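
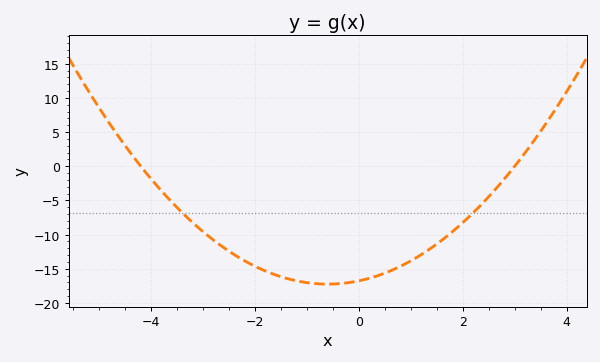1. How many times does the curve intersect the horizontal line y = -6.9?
2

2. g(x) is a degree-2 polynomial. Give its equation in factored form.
y = 1.33(x + 4.2)(x - 3)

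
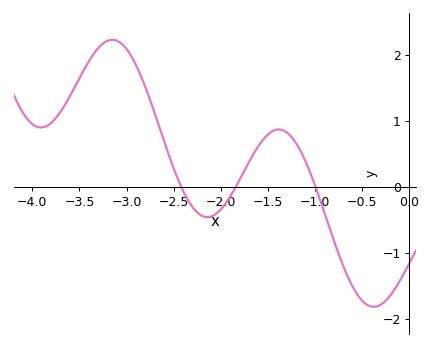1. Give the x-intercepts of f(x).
-2.42, -1.84, -0.997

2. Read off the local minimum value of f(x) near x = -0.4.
-1.82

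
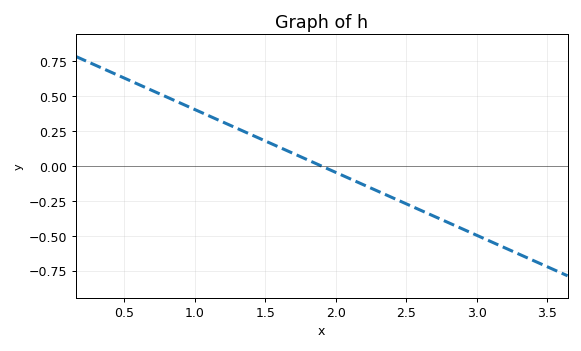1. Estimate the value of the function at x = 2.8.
-0.4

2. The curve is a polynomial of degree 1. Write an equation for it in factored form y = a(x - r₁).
y = -0.45(x - 1.9)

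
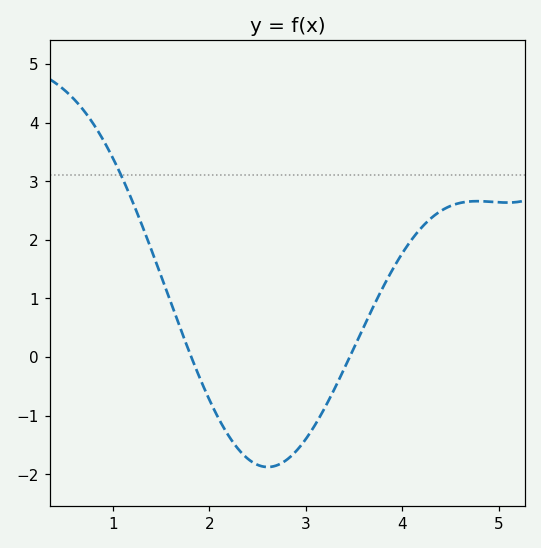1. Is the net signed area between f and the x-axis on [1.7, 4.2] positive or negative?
negative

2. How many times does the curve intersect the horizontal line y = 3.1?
1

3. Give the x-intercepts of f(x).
1.81, 3.45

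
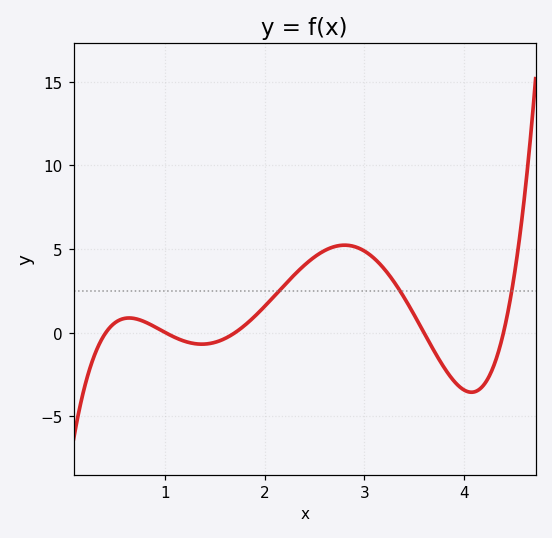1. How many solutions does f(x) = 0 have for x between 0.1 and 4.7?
5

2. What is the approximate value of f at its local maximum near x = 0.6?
1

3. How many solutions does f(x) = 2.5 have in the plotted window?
3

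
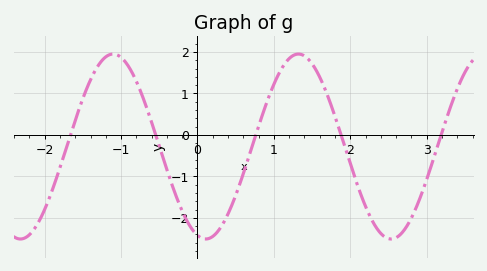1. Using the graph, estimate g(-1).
1.87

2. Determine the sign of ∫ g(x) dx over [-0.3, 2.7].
negative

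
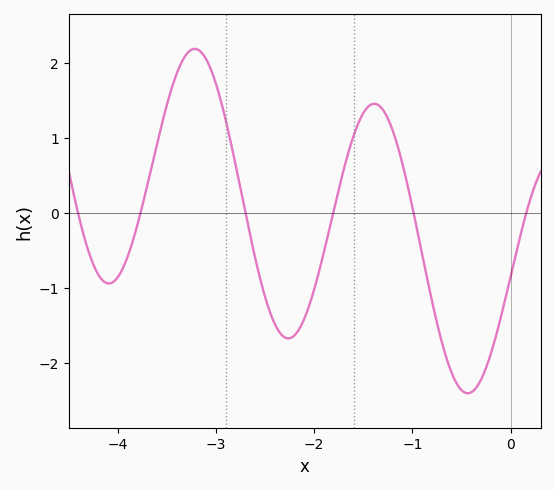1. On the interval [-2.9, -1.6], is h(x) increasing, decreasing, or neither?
neither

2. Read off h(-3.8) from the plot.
-0.163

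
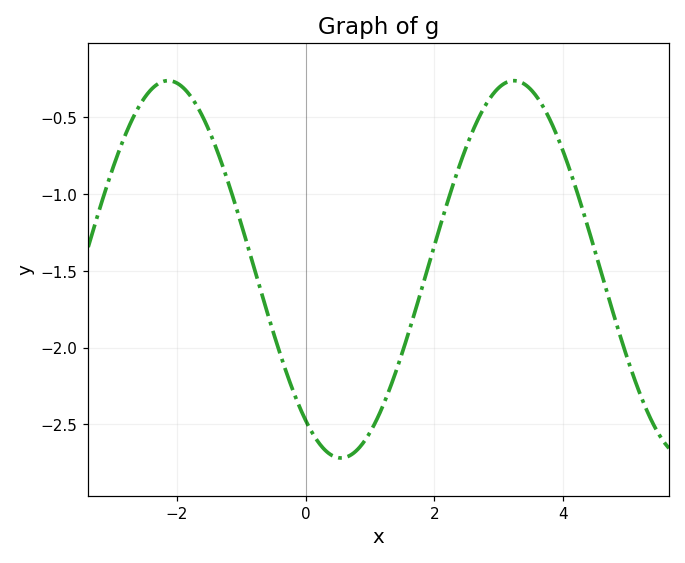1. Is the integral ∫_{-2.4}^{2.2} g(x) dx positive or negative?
negative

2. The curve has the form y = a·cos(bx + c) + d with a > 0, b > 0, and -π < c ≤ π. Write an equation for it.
y = 1.23cos(1.17x + 2.5) - 1.49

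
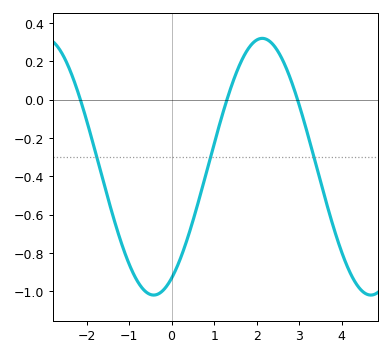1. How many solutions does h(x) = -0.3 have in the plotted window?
3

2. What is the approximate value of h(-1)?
-0.86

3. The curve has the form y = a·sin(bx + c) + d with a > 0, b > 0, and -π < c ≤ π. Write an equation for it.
y = 0.67sin(1.2x - 1.1) - 0.35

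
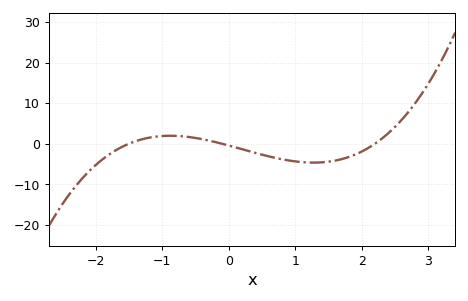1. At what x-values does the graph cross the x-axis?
-1.5, -0.1, 2.2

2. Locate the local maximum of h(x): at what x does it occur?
-0.9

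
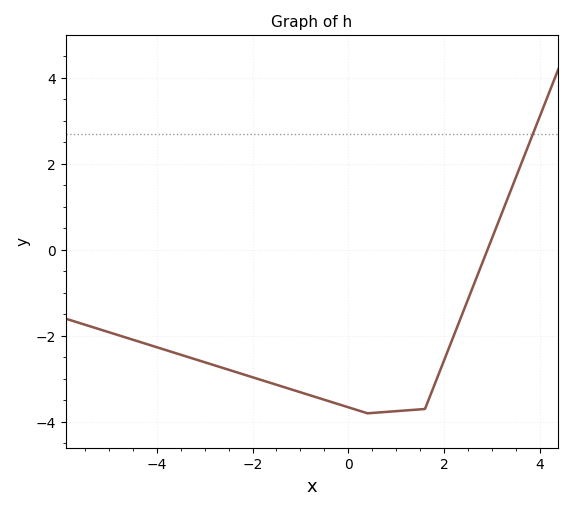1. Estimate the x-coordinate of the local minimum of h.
0.4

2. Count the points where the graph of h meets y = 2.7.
1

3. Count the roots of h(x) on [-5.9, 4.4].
1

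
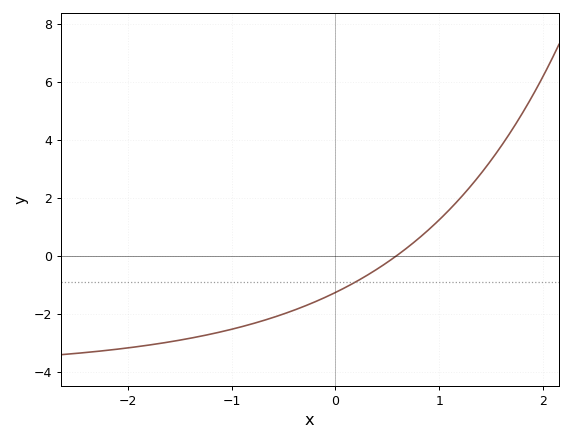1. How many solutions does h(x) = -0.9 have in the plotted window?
1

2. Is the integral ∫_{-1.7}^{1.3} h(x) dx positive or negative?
negative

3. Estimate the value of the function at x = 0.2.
-0.876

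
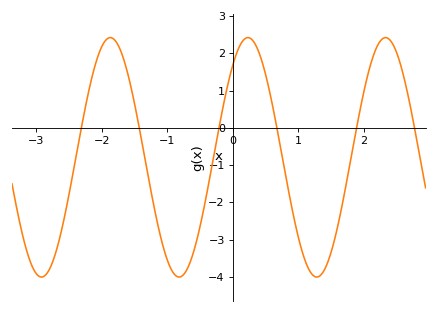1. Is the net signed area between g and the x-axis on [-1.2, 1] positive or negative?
negative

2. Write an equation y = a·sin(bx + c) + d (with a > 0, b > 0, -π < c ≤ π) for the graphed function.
y = 3.21sin(3x + 0.87) - 0.79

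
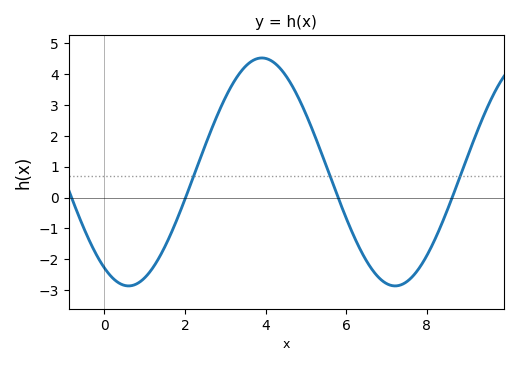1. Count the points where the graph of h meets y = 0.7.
3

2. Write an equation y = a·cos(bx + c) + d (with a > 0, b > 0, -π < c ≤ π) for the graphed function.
y = 3.7cos(0.95x + 2.57) + 0.83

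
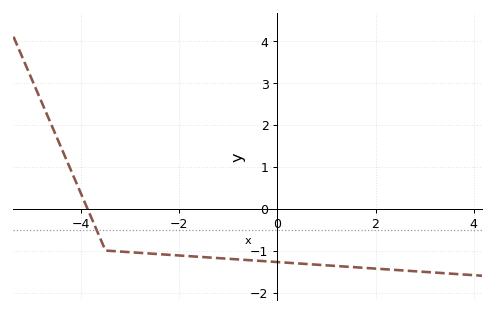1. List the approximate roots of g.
-3.87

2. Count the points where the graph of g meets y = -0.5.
1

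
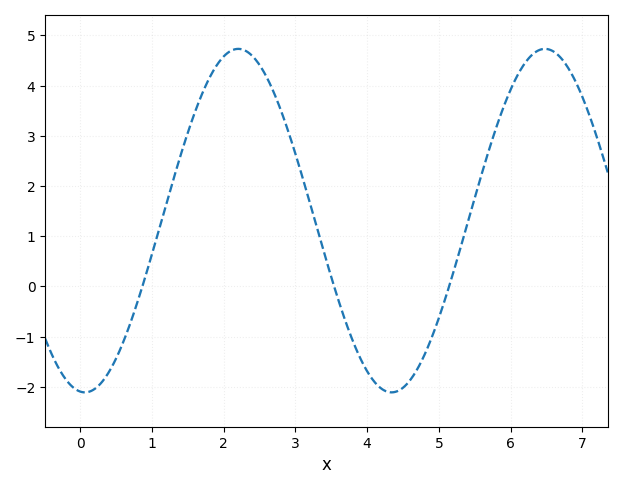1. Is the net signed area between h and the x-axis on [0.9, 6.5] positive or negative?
positive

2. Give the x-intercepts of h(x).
0.8, 3.6, 5.2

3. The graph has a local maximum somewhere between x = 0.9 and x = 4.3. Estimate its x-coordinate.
2.2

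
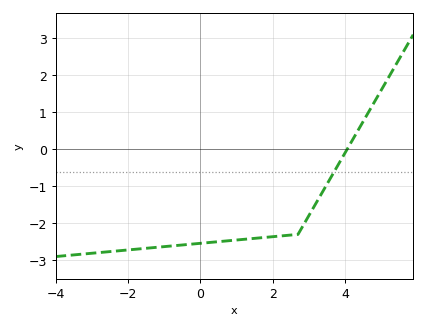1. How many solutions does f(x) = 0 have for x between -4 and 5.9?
1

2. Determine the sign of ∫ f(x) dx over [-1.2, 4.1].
negative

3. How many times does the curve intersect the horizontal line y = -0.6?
1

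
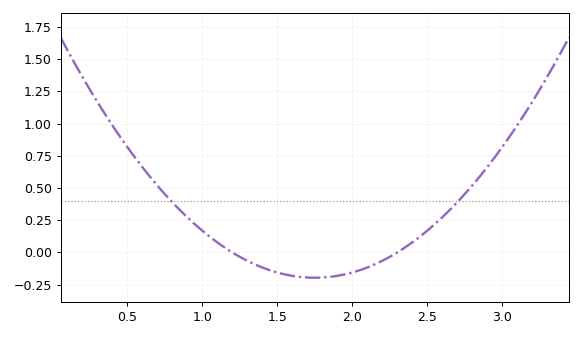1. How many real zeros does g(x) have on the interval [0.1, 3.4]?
2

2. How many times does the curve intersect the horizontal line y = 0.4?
2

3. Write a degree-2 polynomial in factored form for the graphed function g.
y = 0.65(x - 1.2)(x - 2.3)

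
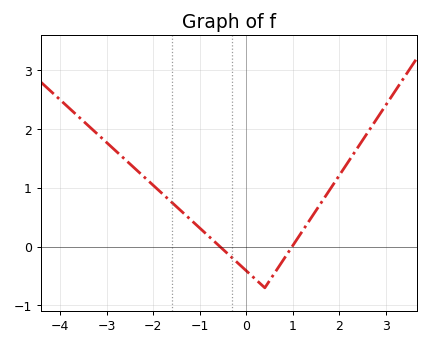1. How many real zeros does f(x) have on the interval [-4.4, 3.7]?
2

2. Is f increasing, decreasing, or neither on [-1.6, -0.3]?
decreasing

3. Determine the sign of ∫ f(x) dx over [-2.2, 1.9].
positive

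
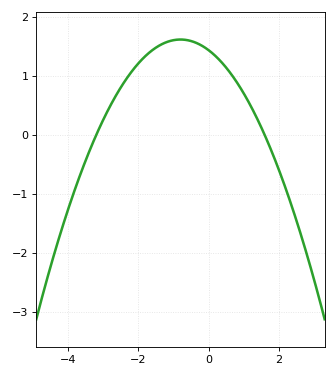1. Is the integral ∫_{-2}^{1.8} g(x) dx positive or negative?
positive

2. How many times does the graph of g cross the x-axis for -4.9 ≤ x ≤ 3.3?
2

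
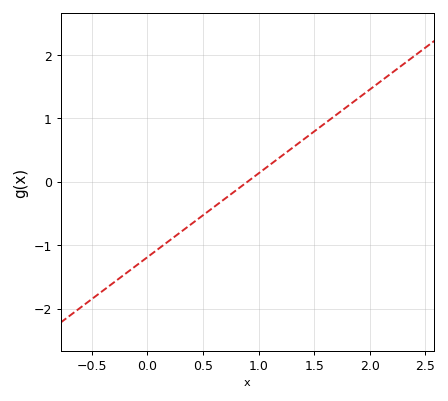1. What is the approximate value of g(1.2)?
0.396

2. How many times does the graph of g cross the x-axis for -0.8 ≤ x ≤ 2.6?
1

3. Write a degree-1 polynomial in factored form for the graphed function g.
y = 1.32(x - 0.9)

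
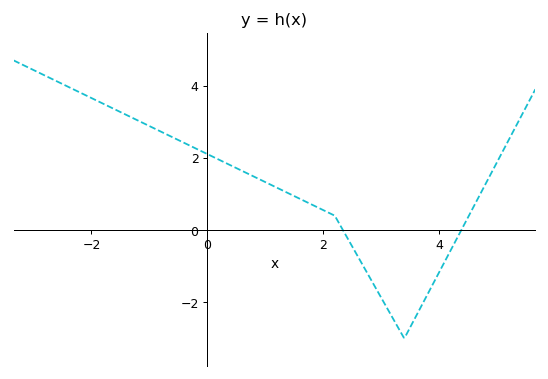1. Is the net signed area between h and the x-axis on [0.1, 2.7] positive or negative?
positive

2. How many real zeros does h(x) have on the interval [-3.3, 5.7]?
2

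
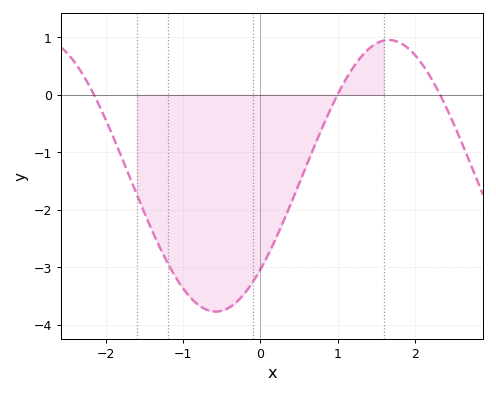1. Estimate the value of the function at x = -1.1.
-3.17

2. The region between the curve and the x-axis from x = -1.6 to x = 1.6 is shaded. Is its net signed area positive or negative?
negative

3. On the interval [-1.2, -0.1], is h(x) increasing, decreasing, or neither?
neither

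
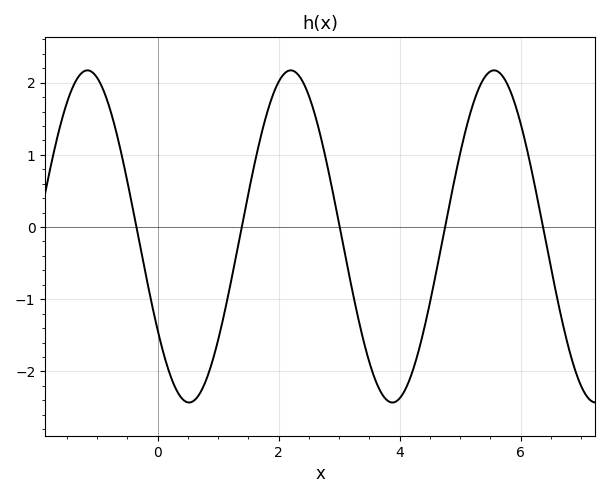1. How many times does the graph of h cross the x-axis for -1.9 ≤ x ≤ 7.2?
5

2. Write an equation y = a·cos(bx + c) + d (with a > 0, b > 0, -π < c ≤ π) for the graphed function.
y = 2.3cos(1.87x + 2.17) - 0.13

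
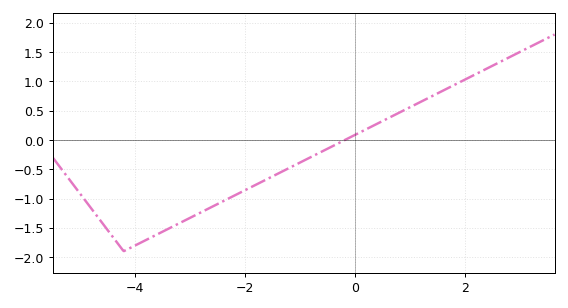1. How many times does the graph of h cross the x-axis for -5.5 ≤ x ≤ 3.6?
1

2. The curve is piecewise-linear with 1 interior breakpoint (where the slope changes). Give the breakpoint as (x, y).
(-4.2, -1.9)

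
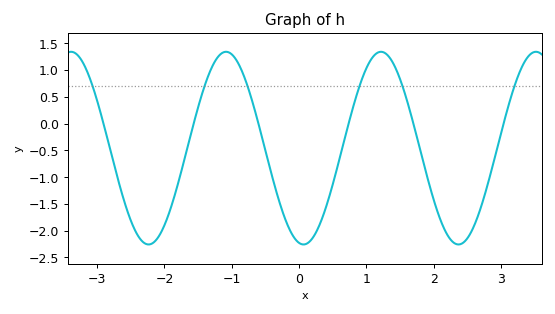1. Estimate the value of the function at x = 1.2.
1.35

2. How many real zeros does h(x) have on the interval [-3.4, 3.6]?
6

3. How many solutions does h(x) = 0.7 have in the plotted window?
6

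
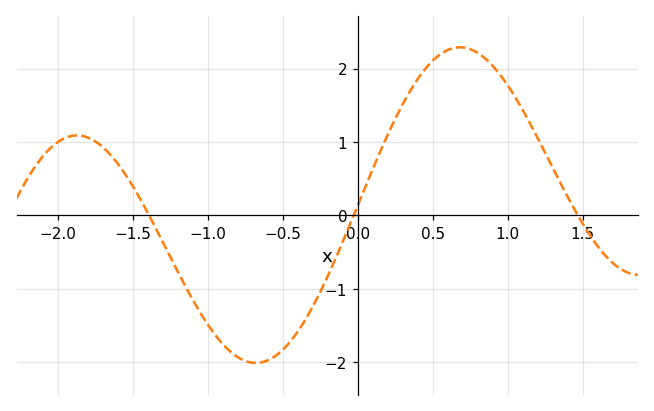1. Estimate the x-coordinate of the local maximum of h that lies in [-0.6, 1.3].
0.681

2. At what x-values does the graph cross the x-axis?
-1.39, -0.028, 1.47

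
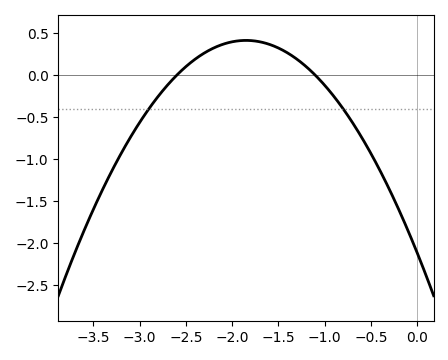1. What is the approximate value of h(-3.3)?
-1.15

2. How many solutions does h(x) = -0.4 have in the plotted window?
2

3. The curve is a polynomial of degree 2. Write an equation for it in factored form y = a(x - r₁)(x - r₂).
y = -0.74(x + 2.6)(x + 1.1)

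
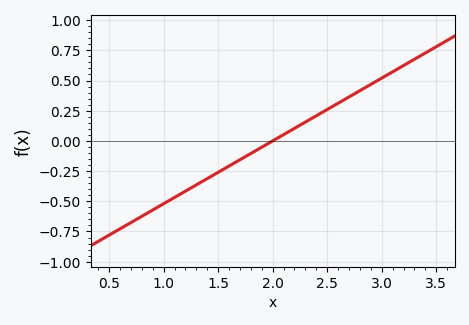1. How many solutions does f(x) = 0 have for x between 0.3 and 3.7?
1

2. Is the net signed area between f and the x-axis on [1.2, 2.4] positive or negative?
negative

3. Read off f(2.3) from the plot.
0.16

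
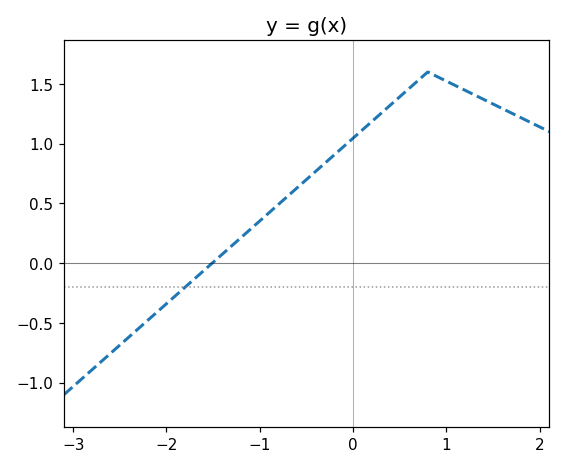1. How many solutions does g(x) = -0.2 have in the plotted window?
1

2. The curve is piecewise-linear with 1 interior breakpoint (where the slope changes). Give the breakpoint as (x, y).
(0.8, 1.6)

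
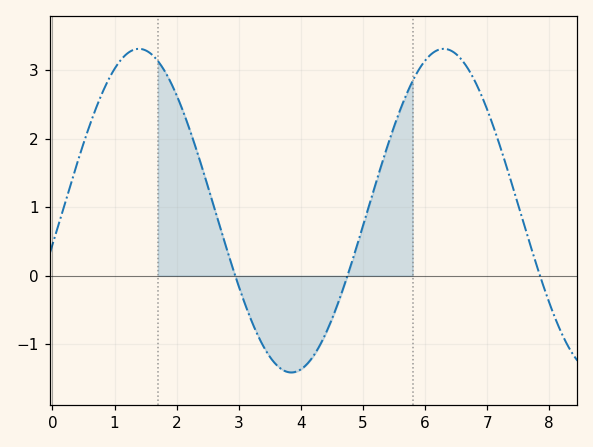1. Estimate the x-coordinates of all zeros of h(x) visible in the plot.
2.94, 4.75, 7.85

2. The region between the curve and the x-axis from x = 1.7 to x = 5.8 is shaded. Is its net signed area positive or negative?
positive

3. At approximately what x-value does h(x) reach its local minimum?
3.85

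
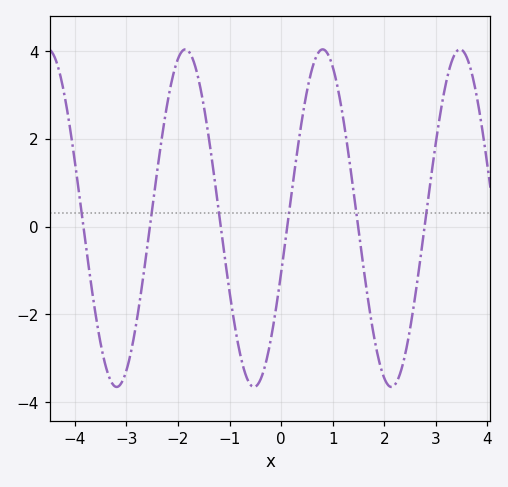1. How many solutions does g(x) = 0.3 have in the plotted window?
6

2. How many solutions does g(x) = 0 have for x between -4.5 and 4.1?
6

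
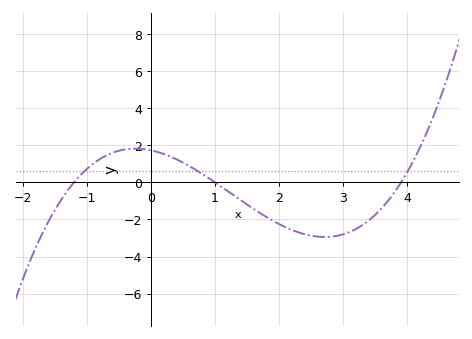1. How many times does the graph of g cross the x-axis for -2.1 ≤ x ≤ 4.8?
3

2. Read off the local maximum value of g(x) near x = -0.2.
1.8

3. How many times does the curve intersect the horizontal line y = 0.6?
3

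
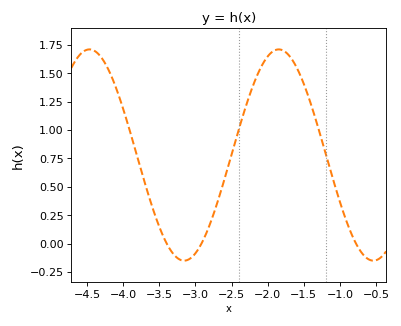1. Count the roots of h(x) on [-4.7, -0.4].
3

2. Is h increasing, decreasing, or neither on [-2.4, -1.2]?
neither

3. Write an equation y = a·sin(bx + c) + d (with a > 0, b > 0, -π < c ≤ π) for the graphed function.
y = 0.93sin(2.4x - 0.28) + 0.78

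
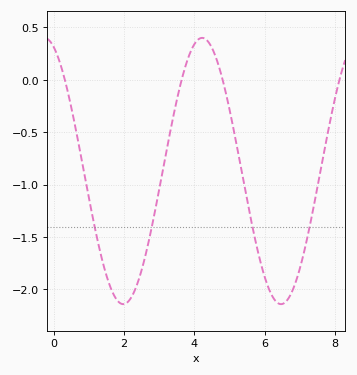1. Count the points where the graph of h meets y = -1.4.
4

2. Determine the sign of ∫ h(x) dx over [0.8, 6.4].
negative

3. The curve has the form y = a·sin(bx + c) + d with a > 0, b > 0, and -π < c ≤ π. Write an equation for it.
y = 1.27sin(1.4x + 1.94) - 0.87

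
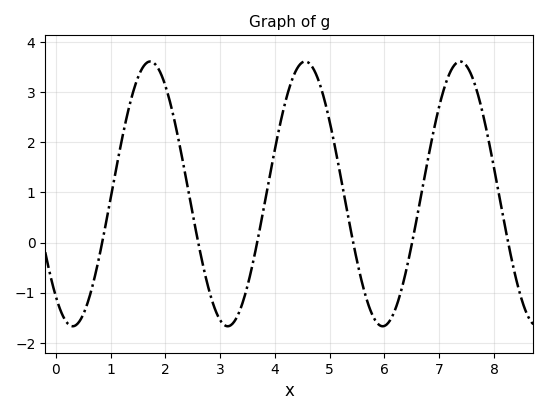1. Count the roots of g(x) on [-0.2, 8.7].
6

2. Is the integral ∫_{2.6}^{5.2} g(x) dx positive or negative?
positive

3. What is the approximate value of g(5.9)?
-1.6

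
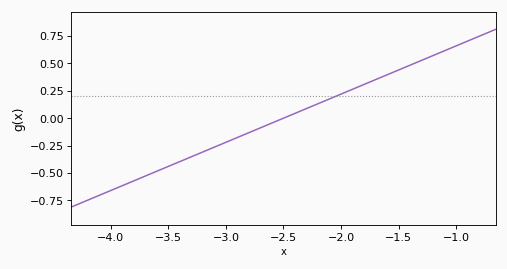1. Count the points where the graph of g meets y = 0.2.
1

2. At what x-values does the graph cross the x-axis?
-2.5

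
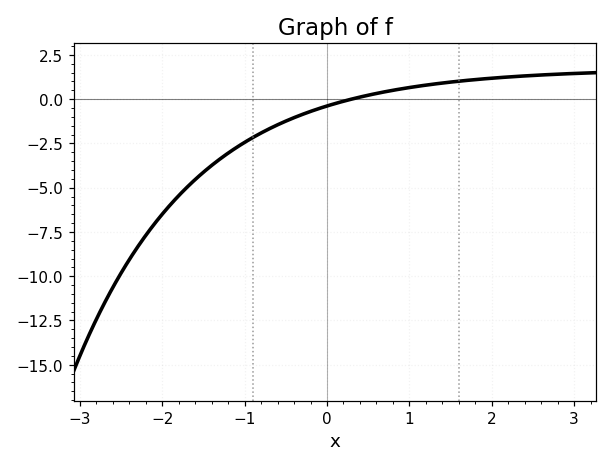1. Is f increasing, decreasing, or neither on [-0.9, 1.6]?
increasing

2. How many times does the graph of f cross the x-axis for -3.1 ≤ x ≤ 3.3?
1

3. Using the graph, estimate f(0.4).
0.2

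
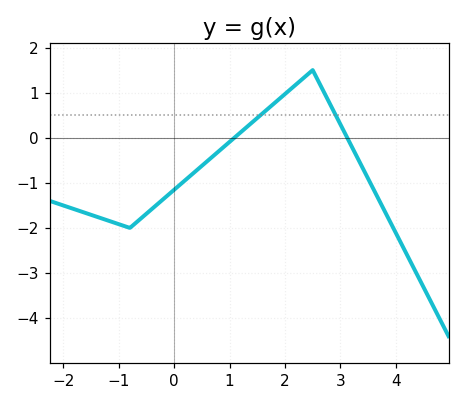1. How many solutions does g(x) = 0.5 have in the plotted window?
2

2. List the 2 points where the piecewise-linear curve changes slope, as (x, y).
(-0.8, -2); (2.5, 1.5)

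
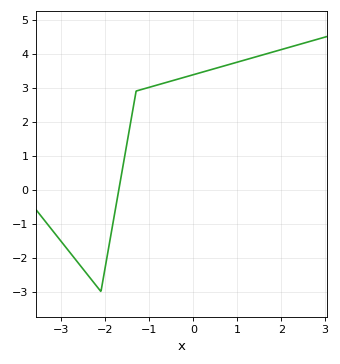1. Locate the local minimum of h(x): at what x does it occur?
-2.1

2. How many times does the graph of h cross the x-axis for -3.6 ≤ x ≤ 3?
1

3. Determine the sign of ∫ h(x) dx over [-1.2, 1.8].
positive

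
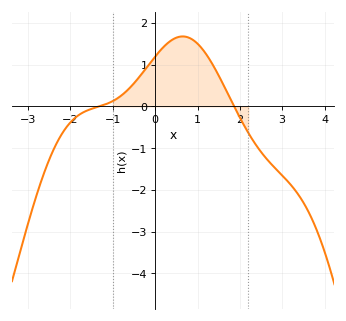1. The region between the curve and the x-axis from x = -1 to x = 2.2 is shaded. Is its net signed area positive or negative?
positive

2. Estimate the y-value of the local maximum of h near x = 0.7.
1.68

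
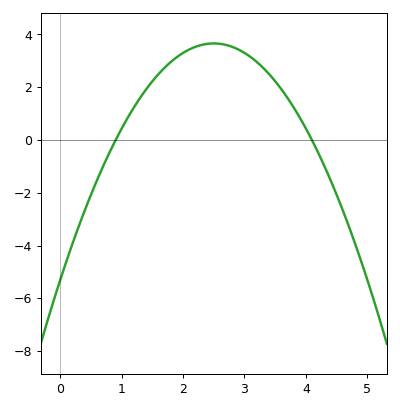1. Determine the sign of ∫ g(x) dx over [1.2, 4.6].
positive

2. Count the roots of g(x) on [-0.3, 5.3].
2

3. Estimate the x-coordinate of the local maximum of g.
2.5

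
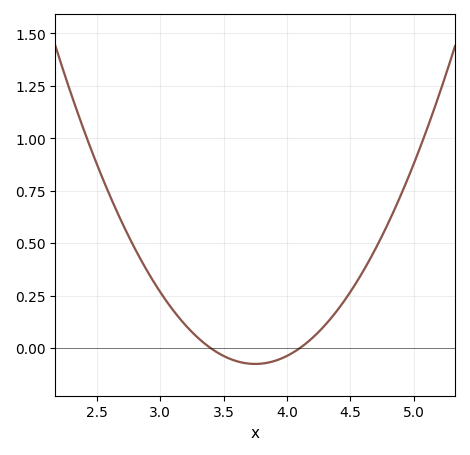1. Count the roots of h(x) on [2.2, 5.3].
2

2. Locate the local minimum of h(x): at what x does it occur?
3.75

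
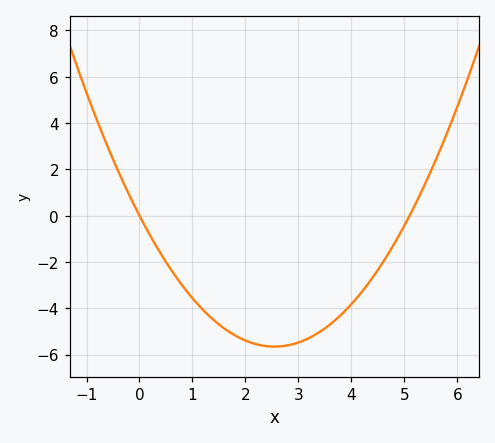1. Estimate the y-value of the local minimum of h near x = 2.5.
-5.66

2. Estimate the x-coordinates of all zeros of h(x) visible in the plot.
0, 5.1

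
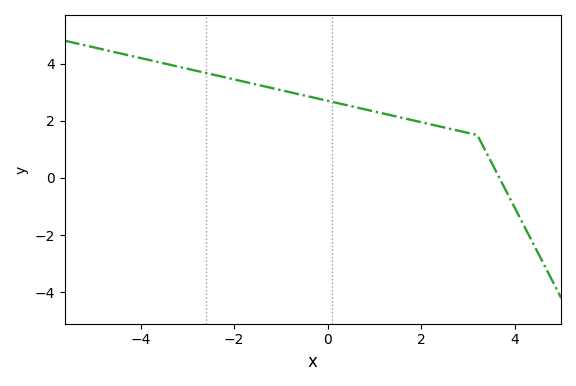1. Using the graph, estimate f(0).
2.6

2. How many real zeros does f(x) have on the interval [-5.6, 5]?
1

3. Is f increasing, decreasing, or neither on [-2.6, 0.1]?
decreasing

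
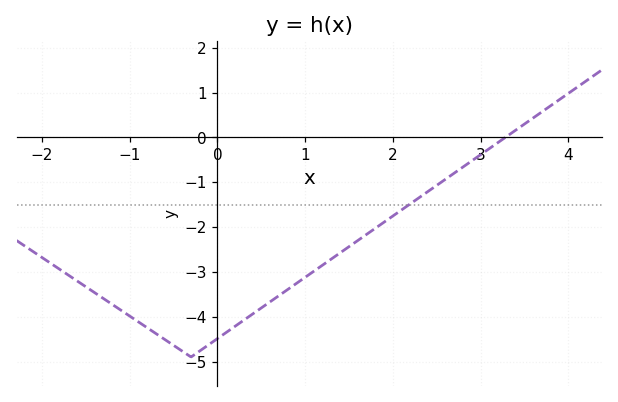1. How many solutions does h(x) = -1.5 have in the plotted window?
1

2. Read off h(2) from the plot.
-1.75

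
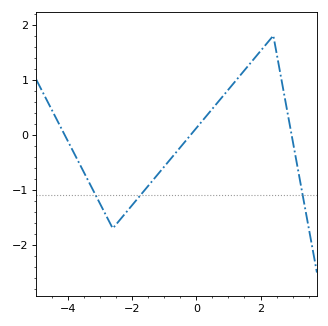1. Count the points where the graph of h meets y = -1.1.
3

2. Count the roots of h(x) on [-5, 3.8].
3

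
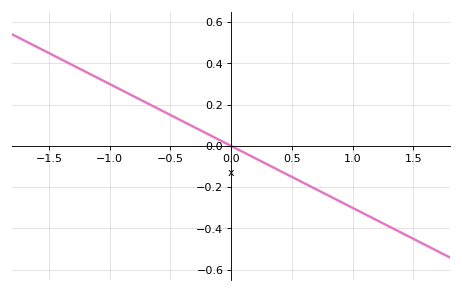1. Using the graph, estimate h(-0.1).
0.04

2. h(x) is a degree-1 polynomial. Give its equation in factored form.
y = -0.3(x - 0)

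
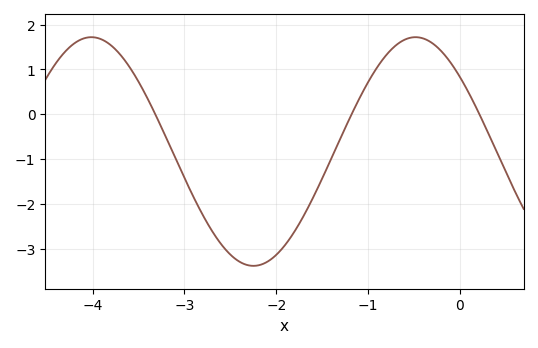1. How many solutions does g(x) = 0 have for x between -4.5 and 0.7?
3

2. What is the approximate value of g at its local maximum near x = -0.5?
1.72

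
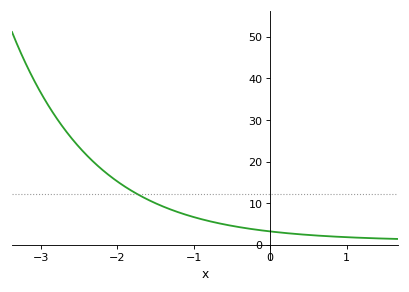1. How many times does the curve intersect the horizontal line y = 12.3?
1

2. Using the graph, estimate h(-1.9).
14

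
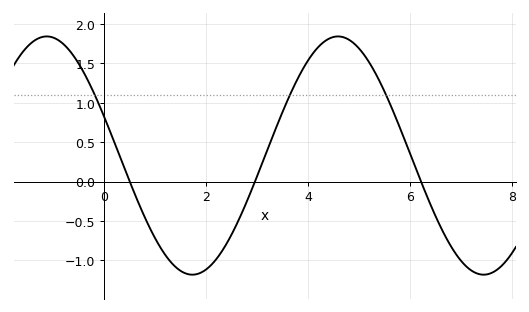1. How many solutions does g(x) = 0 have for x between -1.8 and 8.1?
3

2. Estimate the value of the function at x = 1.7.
-1.2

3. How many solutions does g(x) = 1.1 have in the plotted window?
3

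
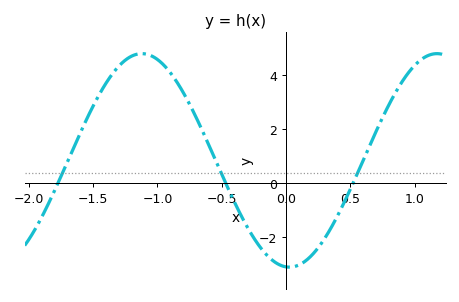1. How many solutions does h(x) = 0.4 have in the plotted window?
3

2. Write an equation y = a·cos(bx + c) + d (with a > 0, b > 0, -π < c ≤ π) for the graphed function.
y = 3.95cos(2.74x + 3.07) + 0.85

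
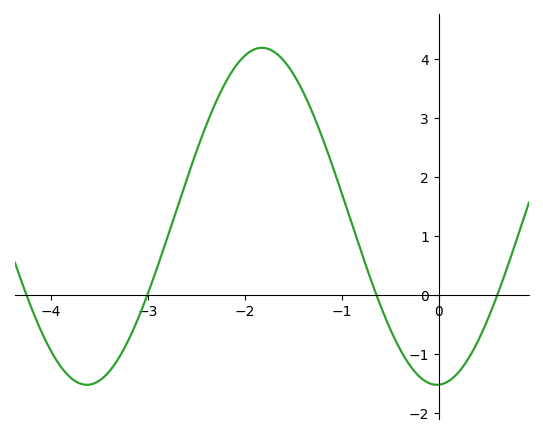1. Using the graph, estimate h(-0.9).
1.23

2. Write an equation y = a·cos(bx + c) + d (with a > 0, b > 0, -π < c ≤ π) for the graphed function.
y = 2.86cos(1.74x - 3.11) + 1.33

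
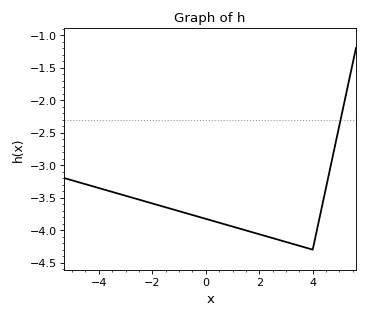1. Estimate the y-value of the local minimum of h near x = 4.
-4.3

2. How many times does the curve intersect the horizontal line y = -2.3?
1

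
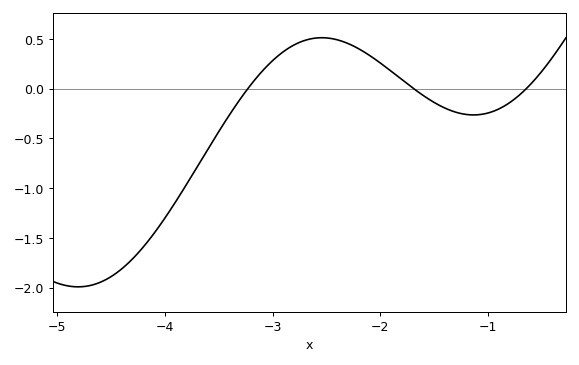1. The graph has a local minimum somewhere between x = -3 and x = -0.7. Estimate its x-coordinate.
-1.13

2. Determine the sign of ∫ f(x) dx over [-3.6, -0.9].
positive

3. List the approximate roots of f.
-3.23, -1.69, -0.642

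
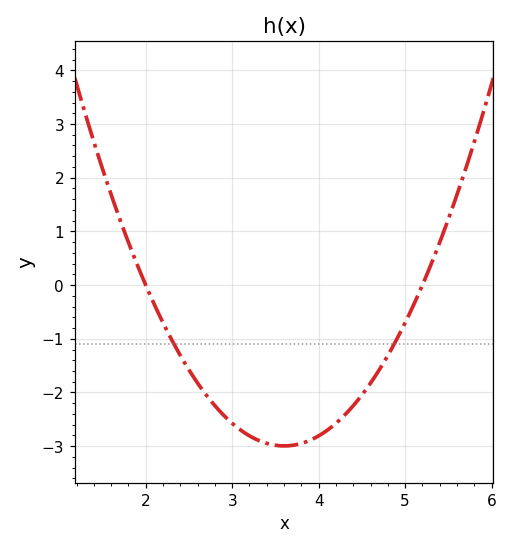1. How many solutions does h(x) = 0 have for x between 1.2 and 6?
2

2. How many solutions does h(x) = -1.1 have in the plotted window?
2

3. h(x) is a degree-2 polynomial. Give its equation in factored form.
y = 1.17(x - 2)(x - 5.2)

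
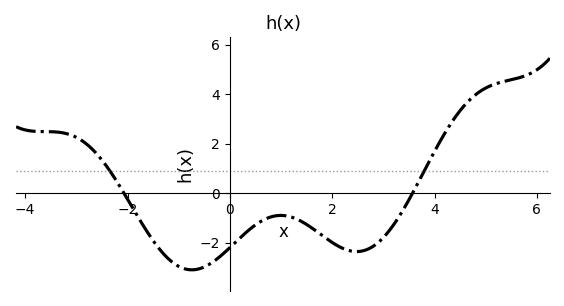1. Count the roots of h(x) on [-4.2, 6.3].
2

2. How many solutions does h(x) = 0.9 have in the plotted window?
2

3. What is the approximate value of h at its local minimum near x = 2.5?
-2.36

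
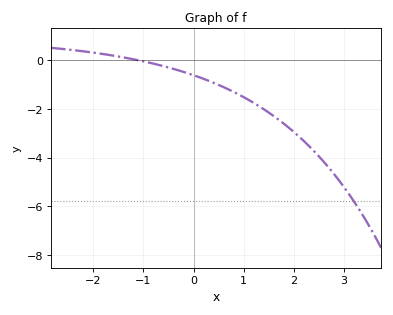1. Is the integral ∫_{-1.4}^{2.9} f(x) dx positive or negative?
negative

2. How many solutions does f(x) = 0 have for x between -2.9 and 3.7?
1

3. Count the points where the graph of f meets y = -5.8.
1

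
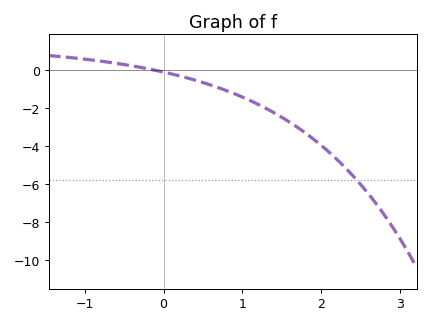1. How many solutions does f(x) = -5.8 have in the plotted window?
1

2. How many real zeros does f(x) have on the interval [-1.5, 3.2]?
1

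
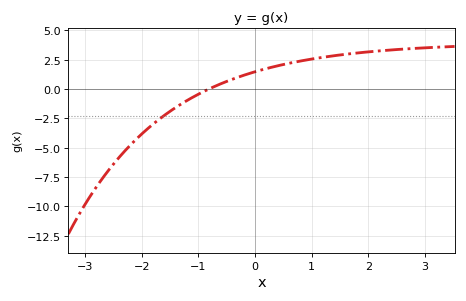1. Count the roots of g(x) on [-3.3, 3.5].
1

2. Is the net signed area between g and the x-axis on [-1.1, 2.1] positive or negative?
positive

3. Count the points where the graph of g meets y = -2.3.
1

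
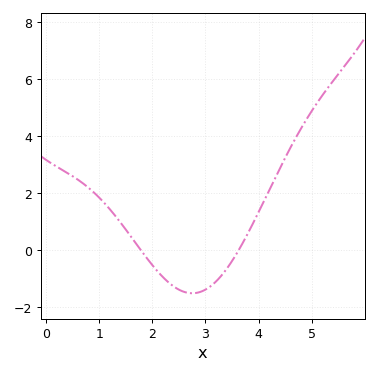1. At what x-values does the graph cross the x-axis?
1.78, 3.63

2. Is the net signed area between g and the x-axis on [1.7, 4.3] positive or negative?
negative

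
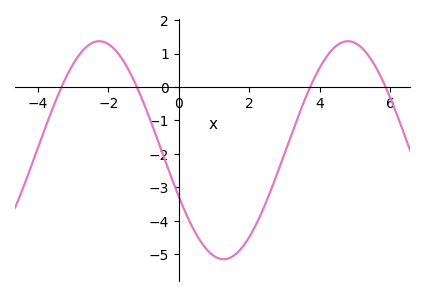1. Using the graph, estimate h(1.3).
-5.1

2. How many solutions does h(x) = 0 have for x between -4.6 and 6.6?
4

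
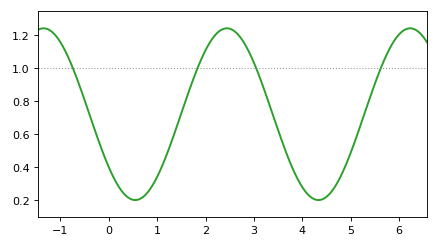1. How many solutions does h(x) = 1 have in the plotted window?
4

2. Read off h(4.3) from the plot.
0.201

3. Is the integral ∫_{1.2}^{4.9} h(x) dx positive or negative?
positive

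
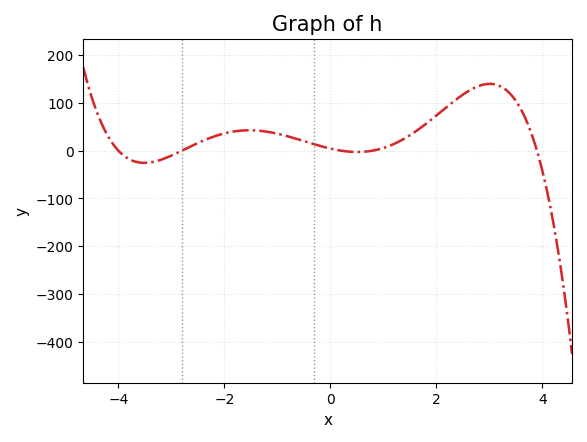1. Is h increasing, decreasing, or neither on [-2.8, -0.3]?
neither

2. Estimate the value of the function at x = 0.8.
0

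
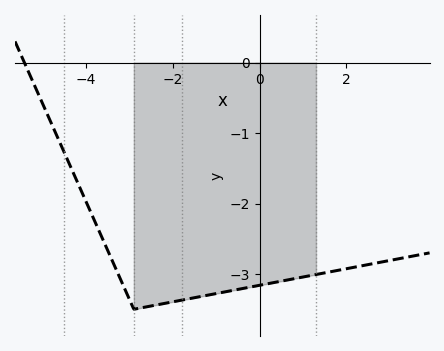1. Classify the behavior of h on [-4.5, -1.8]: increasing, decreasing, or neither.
neither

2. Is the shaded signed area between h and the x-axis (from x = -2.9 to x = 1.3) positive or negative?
negative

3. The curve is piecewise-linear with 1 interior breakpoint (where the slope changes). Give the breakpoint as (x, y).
(-2.9, -3.5)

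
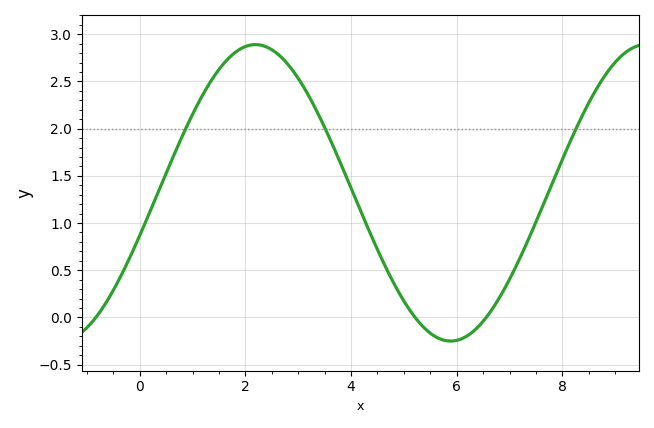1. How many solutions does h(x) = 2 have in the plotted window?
3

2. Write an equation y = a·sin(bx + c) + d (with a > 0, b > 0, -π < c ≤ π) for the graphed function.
y = 1.57sin(0.85x - 0.29) + 1.32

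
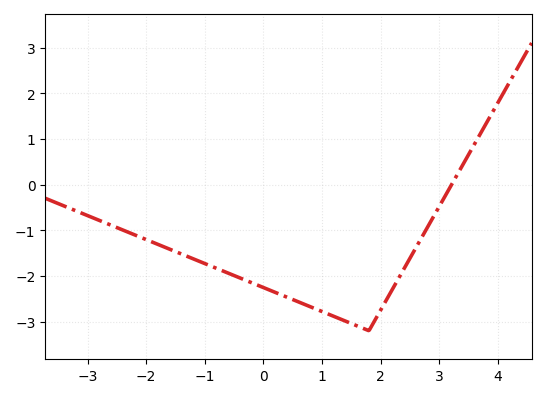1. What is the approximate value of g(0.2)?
-2.4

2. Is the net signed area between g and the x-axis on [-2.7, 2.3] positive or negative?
negative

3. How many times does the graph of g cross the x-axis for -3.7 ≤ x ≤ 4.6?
1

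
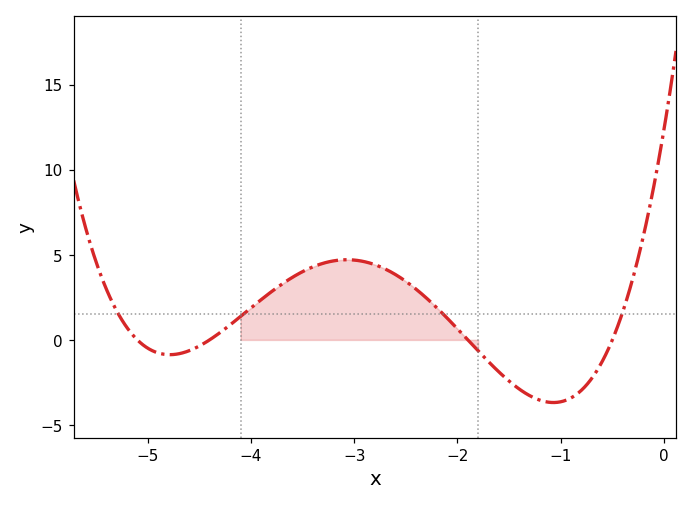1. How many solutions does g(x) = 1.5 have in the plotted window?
4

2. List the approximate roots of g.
-5.1, -4.4, -1.9, -0.5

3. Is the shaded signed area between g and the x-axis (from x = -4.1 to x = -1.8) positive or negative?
positive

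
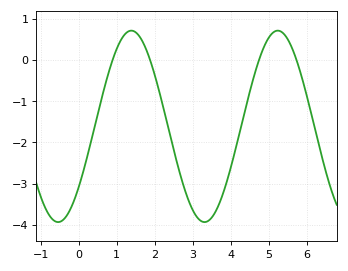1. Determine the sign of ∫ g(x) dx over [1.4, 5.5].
negative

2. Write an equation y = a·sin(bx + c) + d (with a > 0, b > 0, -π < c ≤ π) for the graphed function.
y = 2.32sin(1.63x - 0.69) - 1.61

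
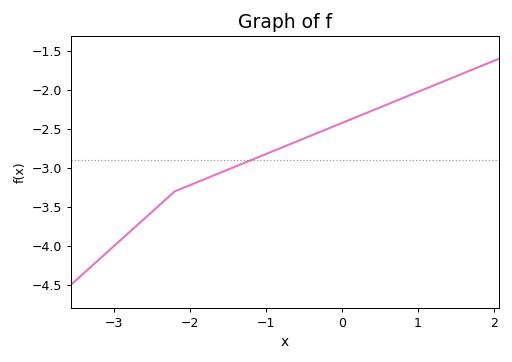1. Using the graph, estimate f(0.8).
-2.11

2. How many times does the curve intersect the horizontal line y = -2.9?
1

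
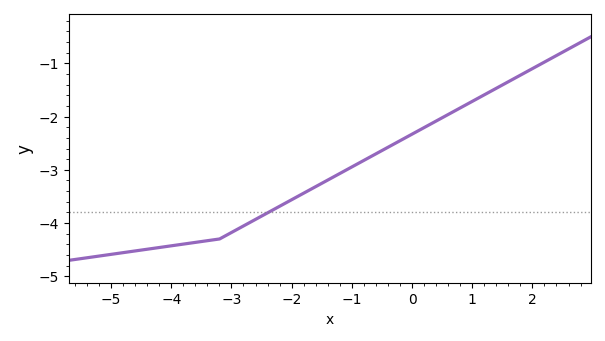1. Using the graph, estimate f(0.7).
-1.9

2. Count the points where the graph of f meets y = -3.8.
1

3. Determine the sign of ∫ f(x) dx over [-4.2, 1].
negative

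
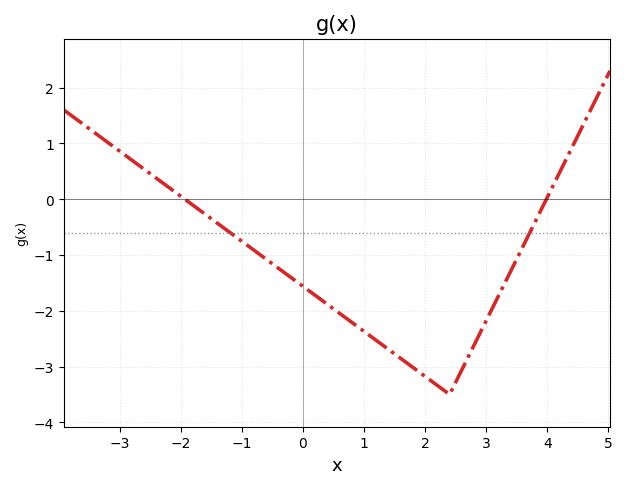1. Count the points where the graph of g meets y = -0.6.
2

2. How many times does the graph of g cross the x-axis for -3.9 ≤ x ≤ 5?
2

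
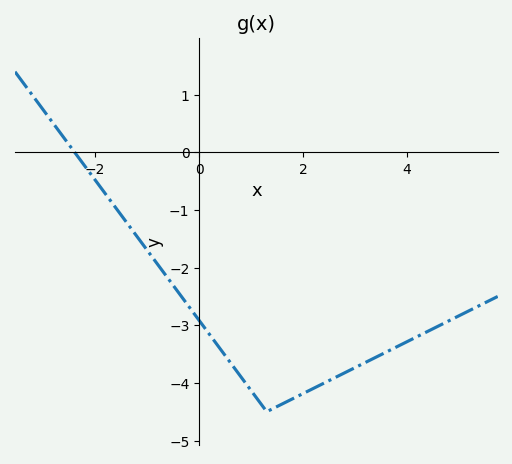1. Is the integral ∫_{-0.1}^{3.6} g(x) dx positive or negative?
negative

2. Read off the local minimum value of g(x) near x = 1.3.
-4.5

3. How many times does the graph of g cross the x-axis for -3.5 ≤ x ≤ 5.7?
1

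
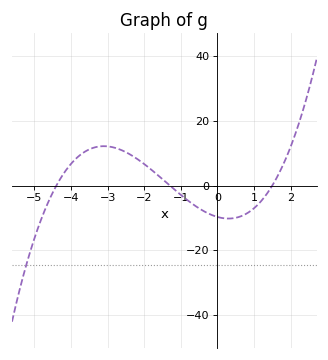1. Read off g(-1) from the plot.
-2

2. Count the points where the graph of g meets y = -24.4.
1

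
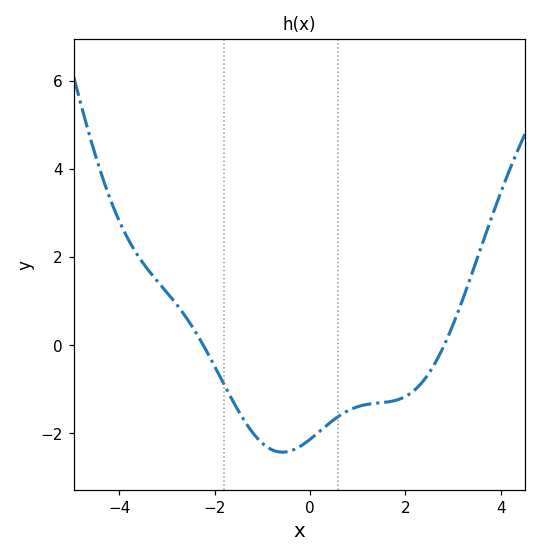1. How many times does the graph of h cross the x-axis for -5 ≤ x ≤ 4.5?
2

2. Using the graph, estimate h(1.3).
-1.4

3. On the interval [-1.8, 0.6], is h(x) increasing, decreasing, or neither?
neither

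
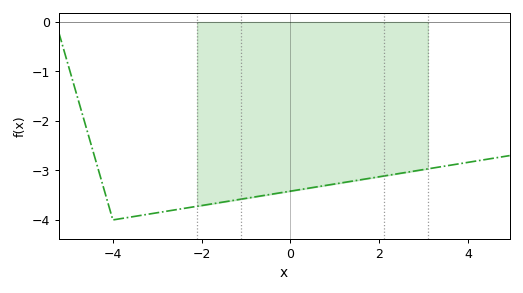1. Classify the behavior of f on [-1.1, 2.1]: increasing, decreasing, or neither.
increasing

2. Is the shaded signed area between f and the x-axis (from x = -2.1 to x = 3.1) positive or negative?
negative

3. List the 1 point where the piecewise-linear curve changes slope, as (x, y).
(-4, -4)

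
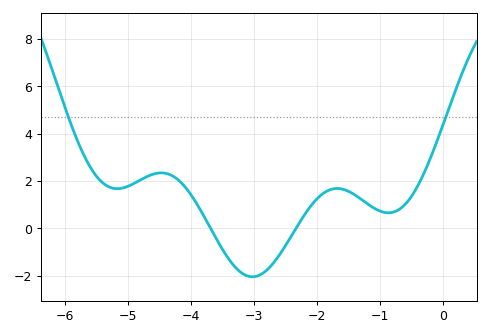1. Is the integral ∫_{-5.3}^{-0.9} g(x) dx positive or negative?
positive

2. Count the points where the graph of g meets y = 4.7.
2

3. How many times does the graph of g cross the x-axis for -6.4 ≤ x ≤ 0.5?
2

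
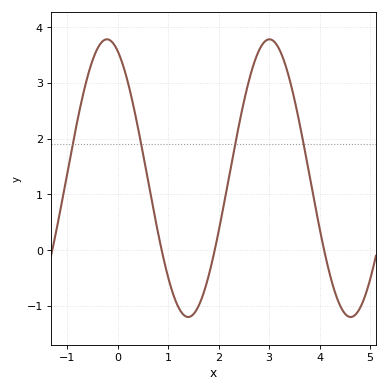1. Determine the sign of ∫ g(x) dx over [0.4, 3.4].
positive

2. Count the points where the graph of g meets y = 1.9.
4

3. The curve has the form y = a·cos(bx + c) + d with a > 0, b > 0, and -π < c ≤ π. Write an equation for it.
y = 2.49cos(1.9x + 0.42) + 1.29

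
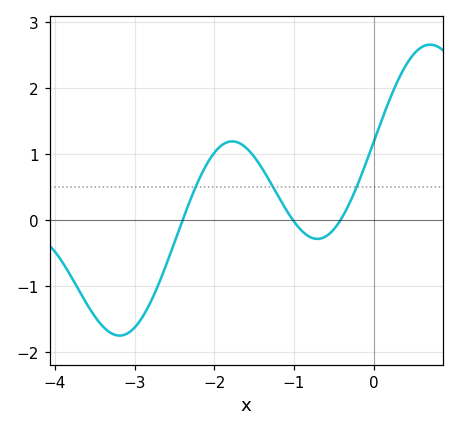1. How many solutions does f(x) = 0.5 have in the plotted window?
3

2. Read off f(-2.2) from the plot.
0.6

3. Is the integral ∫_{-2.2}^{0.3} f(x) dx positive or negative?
positive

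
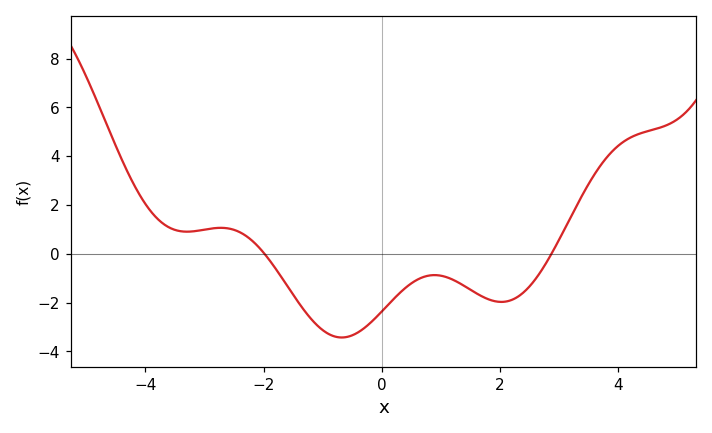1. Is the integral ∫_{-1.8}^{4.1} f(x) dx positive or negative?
negative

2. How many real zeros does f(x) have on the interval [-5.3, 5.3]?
2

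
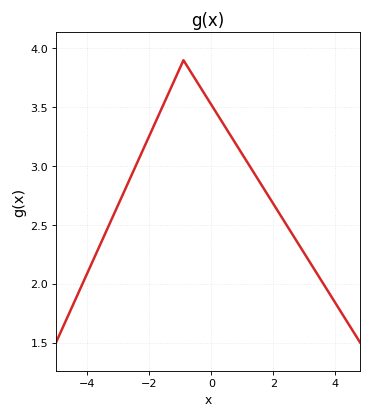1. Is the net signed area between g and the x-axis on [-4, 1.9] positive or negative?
positive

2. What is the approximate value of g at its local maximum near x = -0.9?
3.9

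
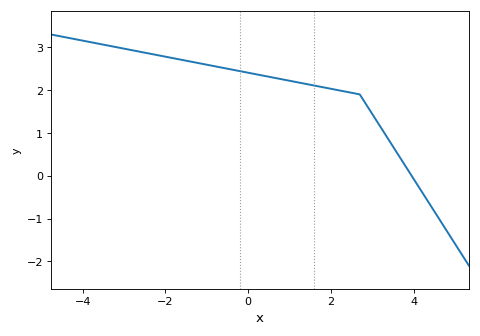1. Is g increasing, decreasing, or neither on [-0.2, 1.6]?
decreasing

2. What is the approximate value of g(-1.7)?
2.72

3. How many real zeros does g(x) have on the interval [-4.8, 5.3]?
1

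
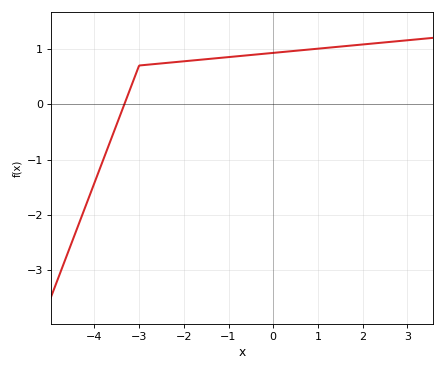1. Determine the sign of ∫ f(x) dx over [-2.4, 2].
positive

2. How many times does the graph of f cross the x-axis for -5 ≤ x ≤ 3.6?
1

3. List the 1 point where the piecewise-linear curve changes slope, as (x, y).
(-3, 0.7)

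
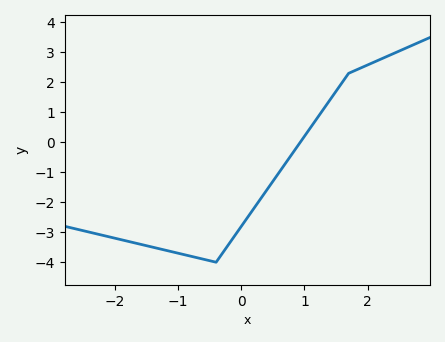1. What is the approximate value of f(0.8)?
-0.4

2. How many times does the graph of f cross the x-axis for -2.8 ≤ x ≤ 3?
1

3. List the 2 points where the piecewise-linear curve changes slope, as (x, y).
(-0.4, -4); (1.7, 2.3)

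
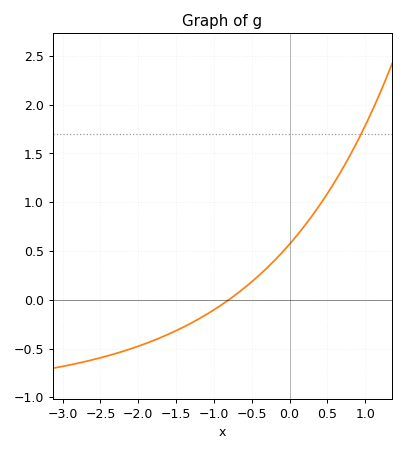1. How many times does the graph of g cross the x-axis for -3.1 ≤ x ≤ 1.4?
1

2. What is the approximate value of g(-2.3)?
-0.551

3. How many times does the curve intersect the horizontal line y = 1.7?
1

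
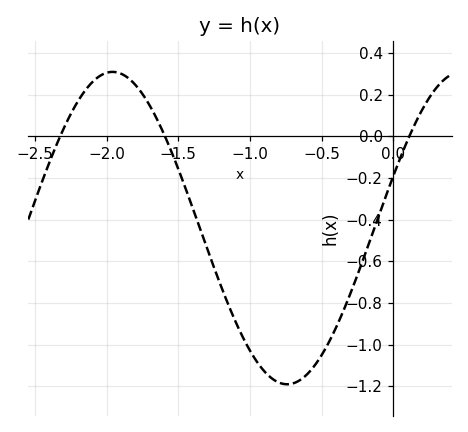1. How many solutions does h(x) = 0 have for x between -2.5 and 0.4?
3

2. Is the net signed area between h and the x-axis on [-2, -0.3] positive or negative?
negative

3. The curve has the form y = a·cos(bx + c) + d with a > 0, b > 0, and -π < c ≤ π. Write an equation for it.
y = 0.75cos(2.6x - 1.2) - 0.44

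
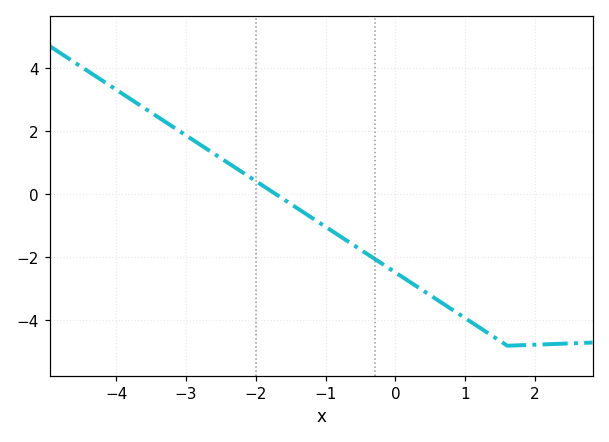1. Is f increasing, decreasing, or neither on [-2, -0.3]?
decreasing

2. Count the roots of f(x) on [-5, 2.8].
1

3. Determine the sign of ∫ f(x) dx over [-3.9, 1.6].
negative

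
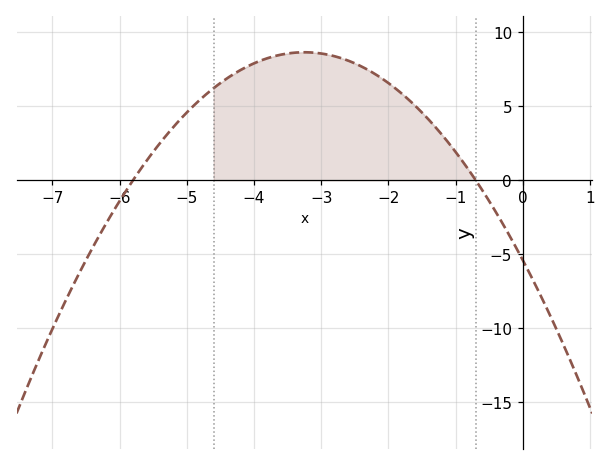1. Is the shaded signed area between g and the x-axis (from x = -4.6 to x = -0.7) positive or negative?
positive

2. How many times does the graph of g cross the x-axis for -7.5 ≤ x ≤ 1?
2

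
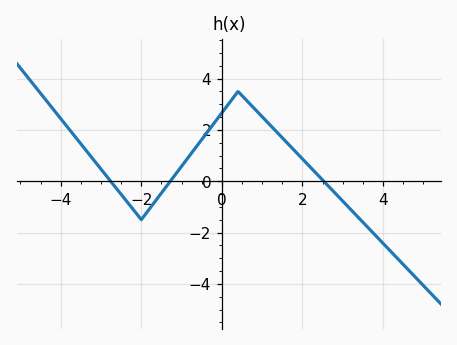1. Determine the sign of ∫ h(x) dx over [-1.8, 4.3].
positive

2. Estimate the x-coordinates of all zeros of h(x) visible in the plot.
-2.76, -1.28, 2.53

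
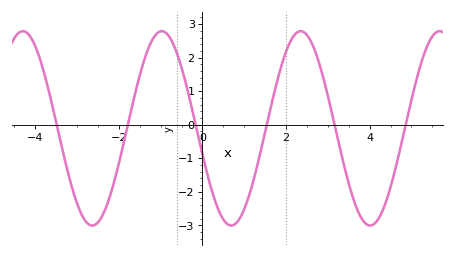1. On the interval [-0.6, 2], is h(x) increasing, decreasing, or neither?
neither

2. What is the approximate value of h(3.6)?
-2.17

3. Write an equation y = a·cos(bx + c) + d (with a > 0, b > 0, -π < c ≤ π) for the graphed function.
y = 2.9cos(1.89x + 1.84) - 0.11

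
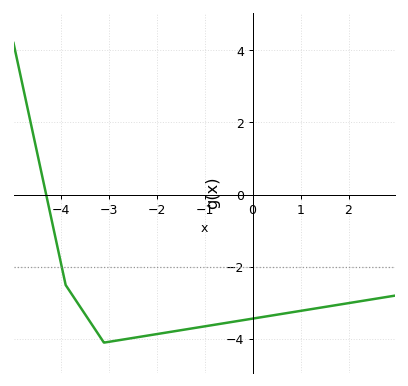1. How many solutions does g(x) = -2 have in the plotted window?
1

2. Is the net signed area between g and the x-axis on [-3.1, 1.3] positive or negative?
negative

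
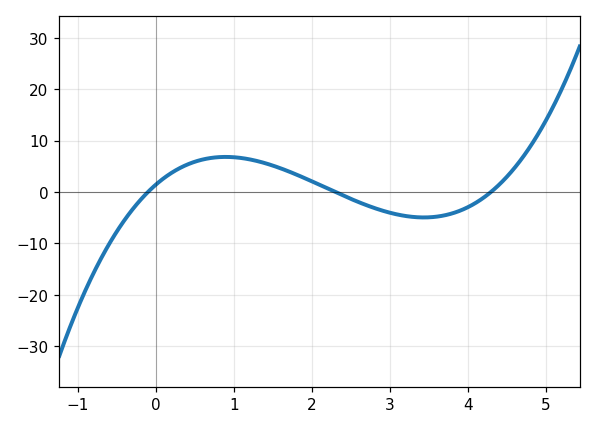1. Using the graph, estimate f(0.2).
3.69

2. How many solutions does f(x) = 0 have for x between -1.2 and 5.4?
3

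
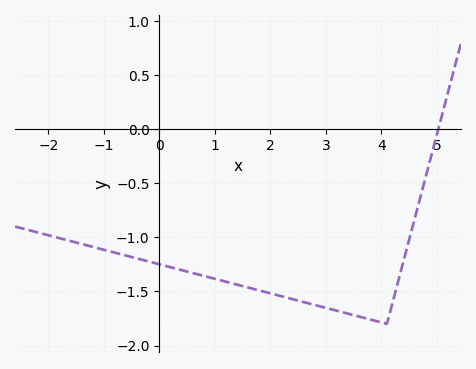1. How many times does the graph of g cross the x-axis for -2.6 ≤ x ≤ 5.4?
1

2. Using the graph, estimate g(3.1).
-1.67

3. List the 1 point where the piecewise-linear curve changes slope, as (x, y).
(4.1, -1.8)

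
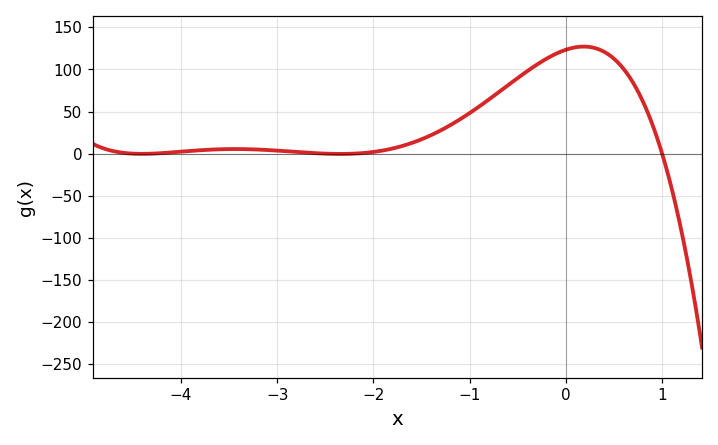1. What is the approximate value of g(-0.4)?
98.2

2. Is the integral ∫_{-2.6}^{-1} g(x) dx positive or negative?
positive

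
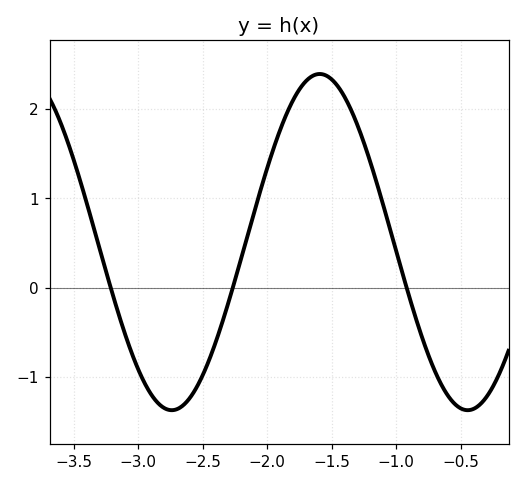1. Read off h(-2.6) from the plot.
-1.2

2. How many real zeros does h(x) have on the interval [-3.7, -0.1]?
3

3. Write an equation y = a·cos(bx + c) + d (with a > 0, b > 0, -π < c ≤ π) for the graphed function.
y = 1.88cos(2.7x - 1.9) + 0.51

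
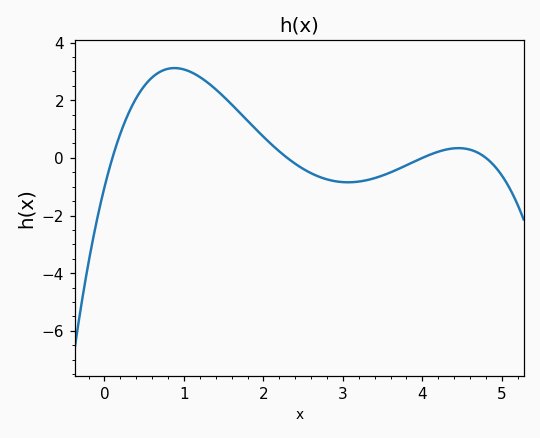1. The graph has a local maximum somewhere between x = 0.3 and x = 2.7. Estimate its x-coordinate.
0.9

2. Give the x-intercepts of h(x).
0.1, 2.3, 4, 4.8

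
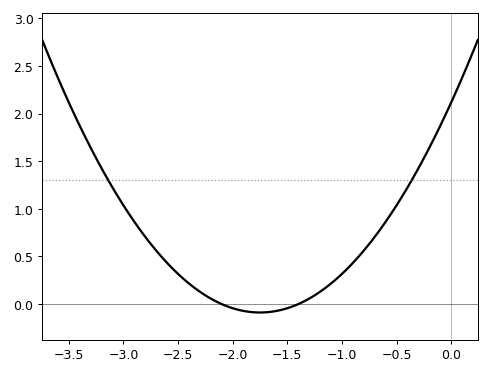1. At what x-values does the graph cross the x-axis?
-2.1, -1.4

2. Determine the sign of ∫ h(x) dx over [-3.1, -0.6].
positive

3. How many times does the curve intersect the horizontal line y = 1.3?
2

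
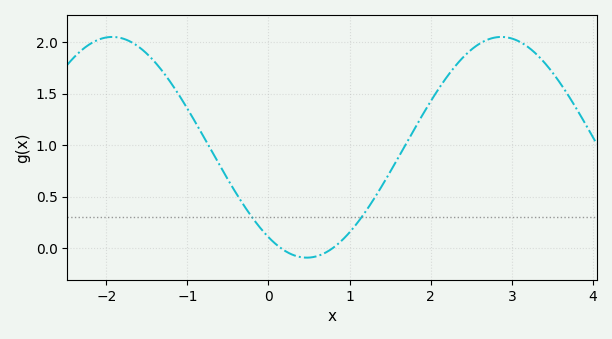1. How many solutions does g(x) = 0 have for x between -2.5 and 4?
2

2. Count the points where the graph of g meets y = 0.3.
2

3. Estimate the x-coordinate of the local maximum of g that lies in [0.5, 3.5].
2.9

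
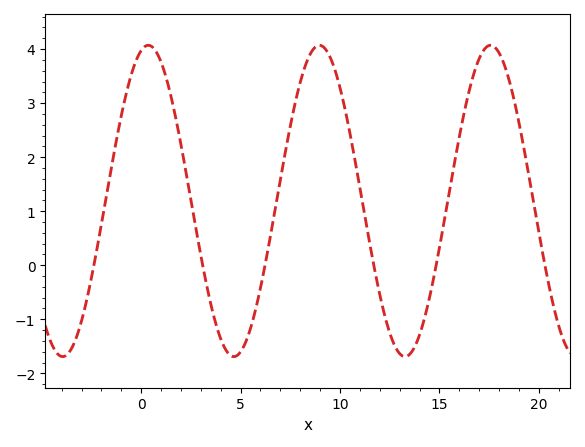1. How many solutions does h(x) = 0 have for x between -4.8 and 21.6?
6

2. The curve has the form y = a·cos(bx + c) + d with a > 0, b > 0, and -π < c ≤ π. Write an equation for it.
y = 2.88cos(0.73x - 0.26) + 1.19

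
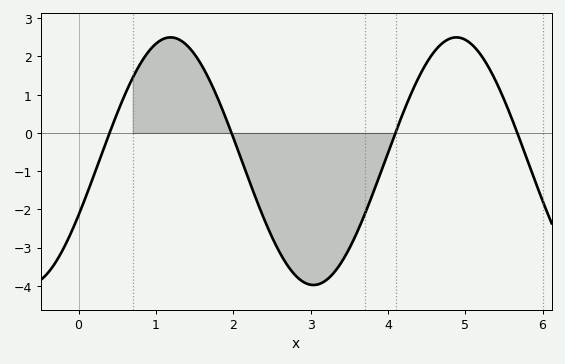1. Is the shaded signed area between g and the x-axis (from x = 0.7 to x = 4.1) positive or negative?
negative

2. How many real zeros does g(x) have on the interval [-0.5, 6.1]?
4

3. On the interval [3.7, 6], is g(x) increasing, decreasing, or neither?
neither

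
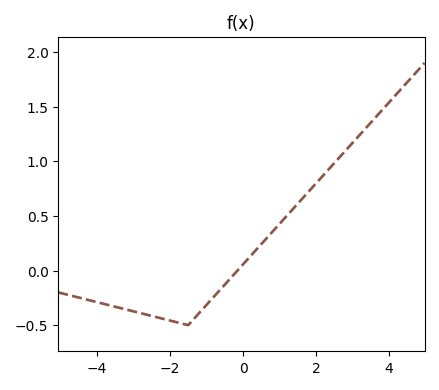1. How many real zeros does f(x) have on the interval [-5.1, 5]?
1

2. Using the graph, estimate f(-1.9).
-0.466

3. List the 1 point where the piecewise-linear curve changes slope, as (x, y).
(-1.5, -0.5)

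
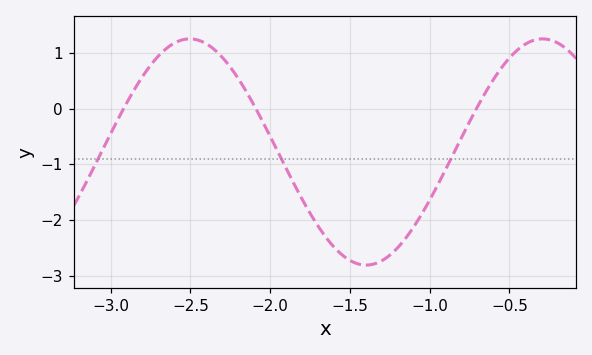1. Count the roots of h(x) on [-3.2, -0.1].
3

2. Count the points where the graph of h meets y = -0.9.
3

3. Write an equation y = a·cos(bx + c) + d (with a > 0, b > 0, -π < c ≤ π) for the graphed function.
y = 2.03cos(2.8x + 0.83) - 0.78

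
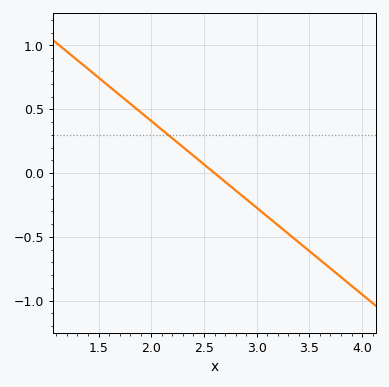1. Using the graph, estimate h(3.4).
-0.544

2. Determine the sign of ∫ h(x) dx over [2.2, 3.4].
negative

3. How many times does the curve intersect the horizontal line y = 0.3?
1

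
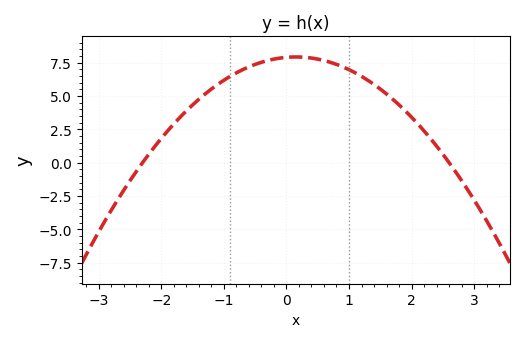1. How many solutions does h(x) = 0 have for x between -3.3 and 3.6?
2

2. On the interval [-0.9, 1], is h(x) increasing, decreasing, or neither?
neither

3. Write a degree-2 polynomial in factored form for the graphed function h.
y = -1.32(x + 2.3)(x - 2.6)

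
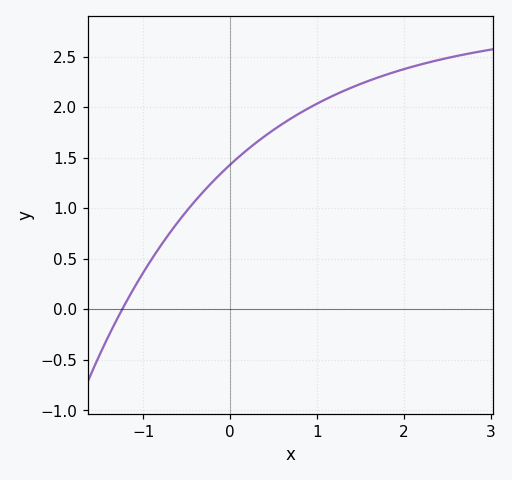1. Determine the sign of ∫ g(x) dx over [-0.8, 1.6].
positive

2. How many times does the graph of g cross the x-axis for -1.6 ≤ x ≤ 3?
1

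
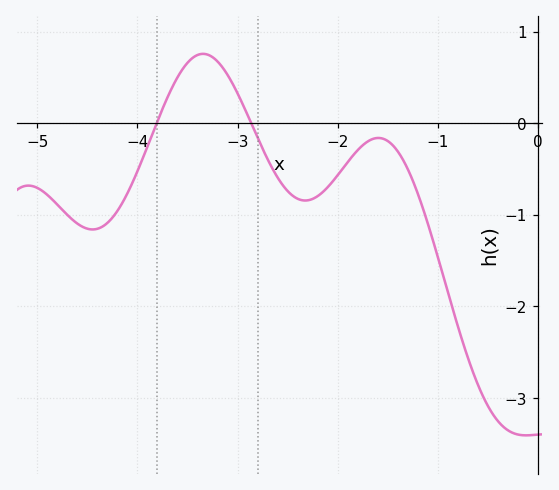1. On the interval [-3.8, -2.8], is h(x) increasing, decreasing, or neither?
neither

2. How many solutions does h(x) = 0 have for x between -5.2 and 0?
2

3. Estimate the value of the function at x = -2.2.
-0.798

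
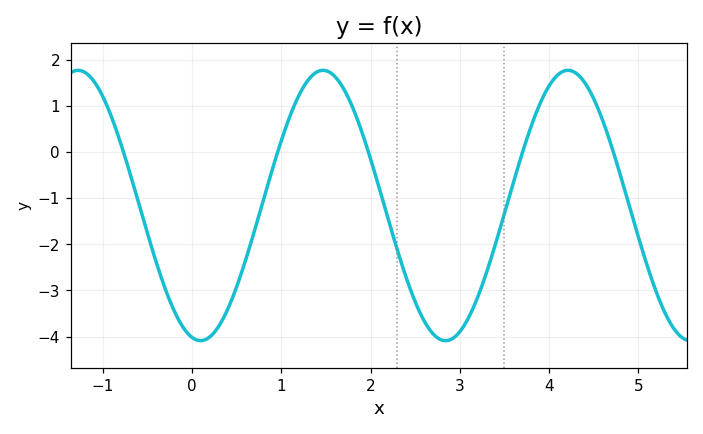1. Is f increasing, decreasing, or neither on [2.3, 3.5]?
neither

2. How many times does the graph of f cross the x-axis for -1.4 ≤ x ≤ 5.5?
5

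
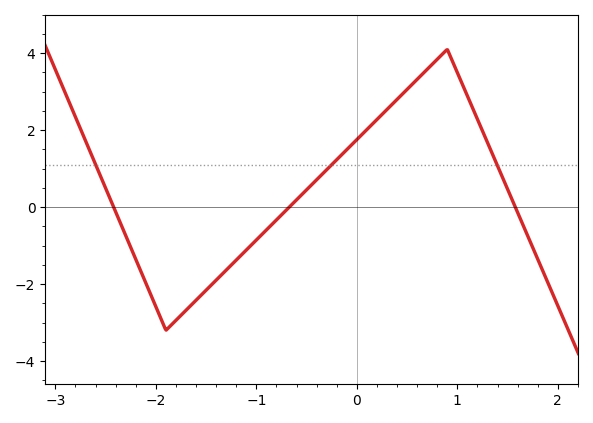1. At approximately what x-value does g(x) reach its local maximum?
0.899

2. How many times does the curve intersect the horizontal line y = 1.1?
3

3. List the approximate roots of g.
-2.42, -0.673, 1.58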